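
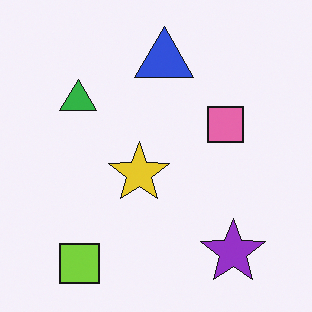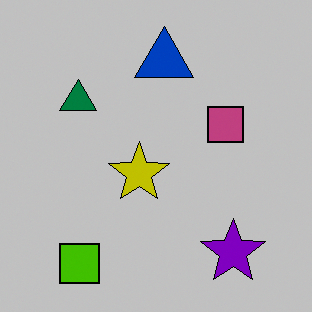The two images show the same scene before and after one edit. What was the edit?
The transformation is: aggressively posterized.

Each flat color has snapped to a coarser quantized level — most visibly, the near-white background has dropped to a flat grey.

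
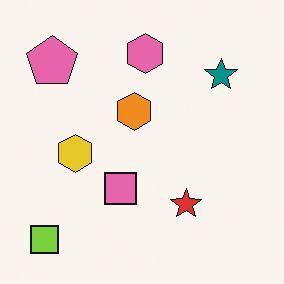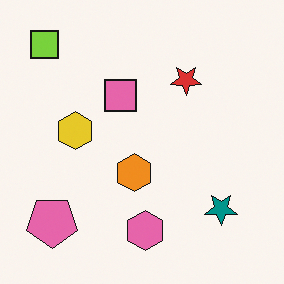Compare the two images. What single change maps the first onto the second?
Flipped vertically (top ↔ bottom).

The lime square is in the bottom-left of the first image and the top-left of the second — shapes on opposite sides of the horizontal midline have swapped in a mirror flip.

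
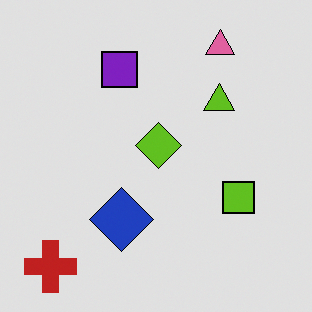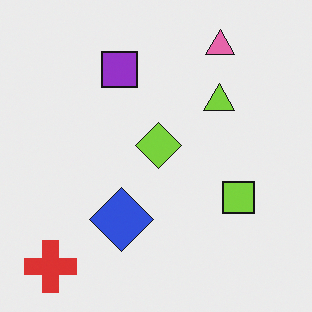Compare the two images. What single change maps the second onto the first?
Posterized to a reduced palette.

Each flat color has snapped to a coarser quantized level — most visibly, the near-white background has dropped to a flat grey.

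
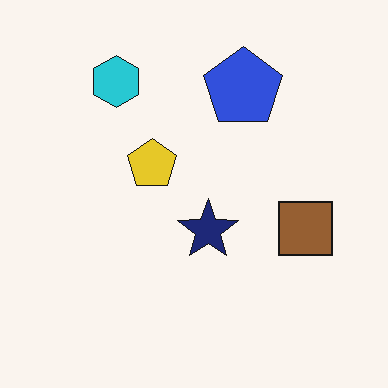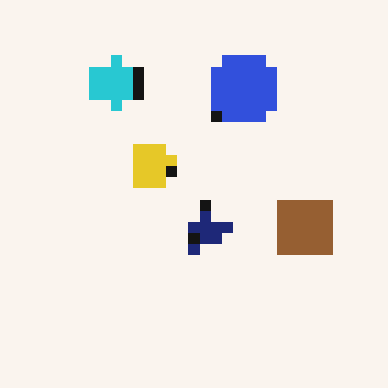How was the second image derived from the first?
Coarsely pixelated.

Shapes are reduced to large square blocks; fine edges and outlines are lost — a downscale-then-upscale (mosaic) effect.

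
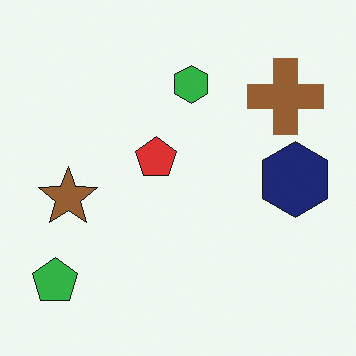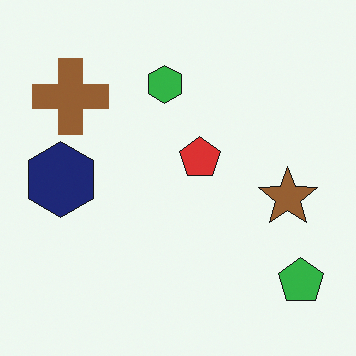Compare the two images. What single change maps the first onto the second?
The transformation is: flipped horizontally (left ↔ right).

The green pentagon is in the bottom-left of the first image and the bottom-right of the second — shapes on opposite sides of the vertical midline have swapped in a mirror flip.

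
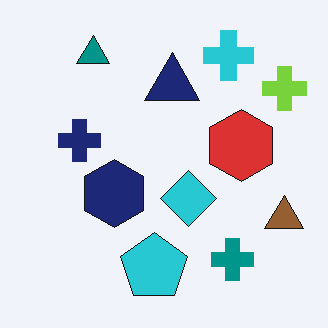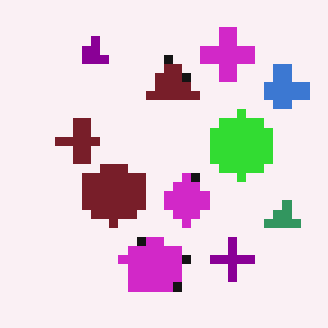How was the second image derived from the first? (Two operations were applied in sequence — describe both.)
The second image is the first hue-shifted by a moderate amount, then coarsely pixelated.

Every shape's color has rotated by the same amount around the hue wheel — a uniform hue shift. Shapes are reduced to large square blocks; fine edges and outlines are lost — a downscale-then-upscale (mosaic) effect.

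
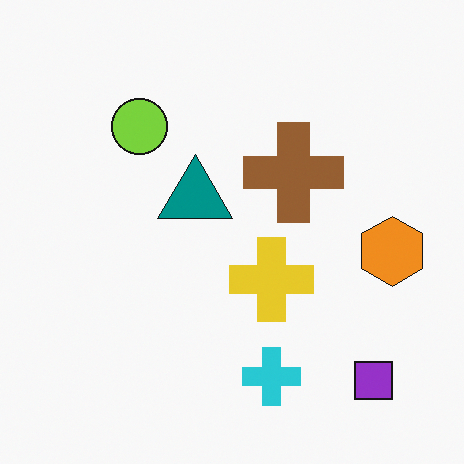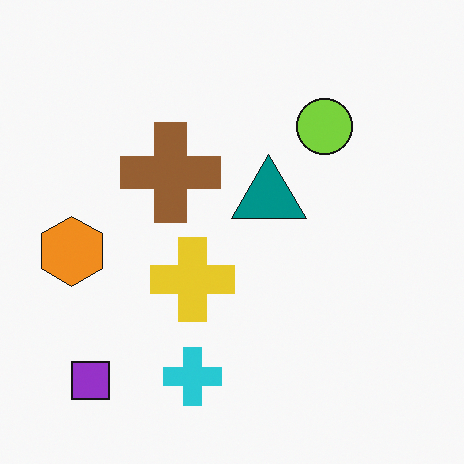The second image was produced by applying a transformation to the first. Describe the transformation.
The image was flipped horizontally (left ↔ right).

The orange hexagon is in the right of the first image and the left of the second — shapes on opposite sides of the vertical midline have swapped in a mirror flip.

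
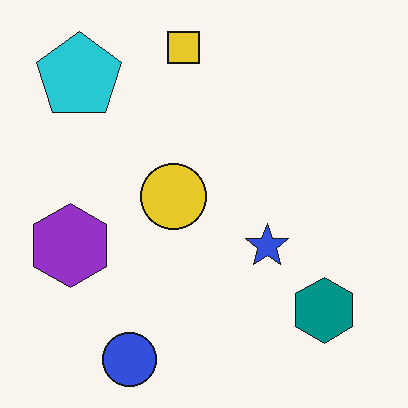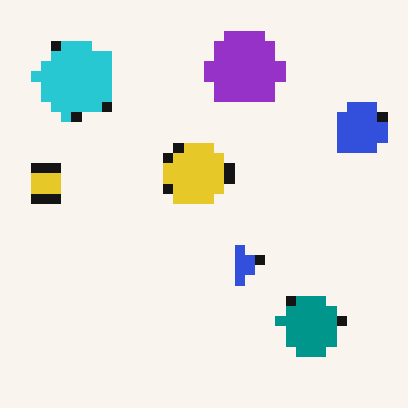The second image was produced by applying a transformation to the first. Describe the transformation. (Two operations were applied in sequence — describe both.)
The image was heavily pixelated into large blocks, then transposed (reflected across the top-left ↔ bottom-right diagonal).

Shapes are reduced to large square blocks; fine edges and outlines are lost — a downscale-then-upscale (mosaic) effect. Shapes have swapped their row and column positions — what was in the top-right is now in the bottom-left — a diagonal reflection.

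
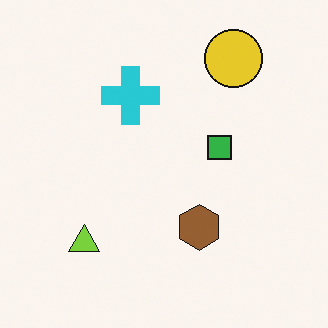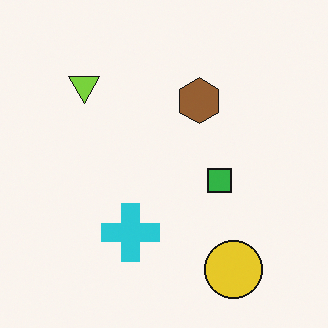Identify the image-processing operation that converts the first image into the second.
Flipped vertically (top ↔ bottom).

The yellow circle is in the top-right of the first image and the bottom-right of the second — shapes on opposite sides of the horizontal midline have swapped in a mirror flip.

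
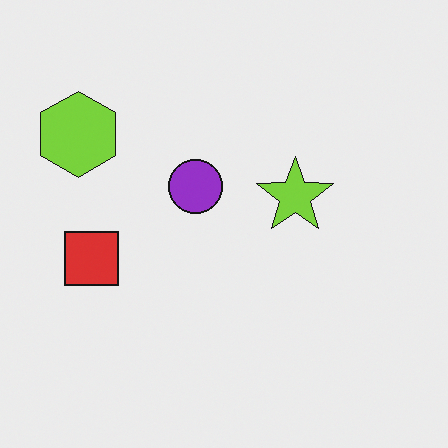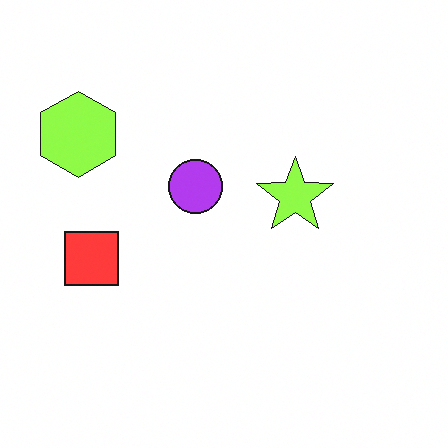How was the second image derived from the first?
The image was slightly brightened.

Every pixel — background and shapes alike — is uniformly brightened.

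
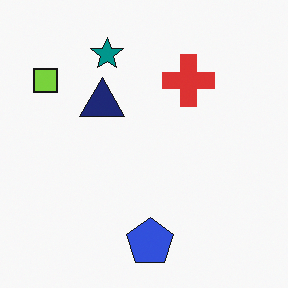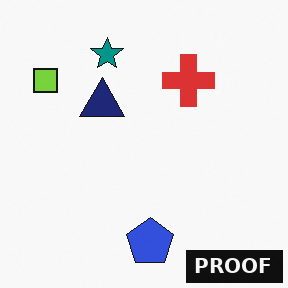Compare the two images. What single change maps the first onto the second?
The second image is the first watermarked with the text "PROOF" in the lower-right corner.

A dark label reading "PROOF" appears in the lower-right corner.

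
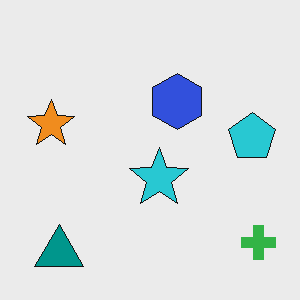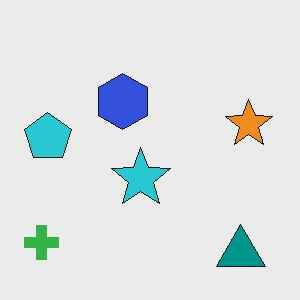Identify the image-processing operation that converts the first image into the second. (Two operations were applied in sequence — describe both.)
It was flipped horizontally (left ↔ right), then given moderate JPEG compression.

The green cross is in the bottom-right of the first image and the bottom-left of the second — shapes on opposite sides of the vertical midline have swapped in a mirror flip. Blocky 8×8 compression artifacts appear around shape edges and the flat background shows ringing — characteristic JPEG degradation.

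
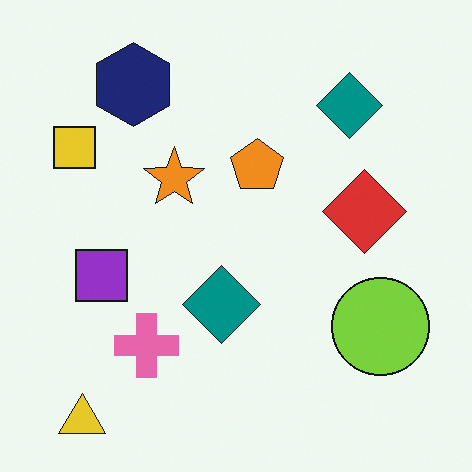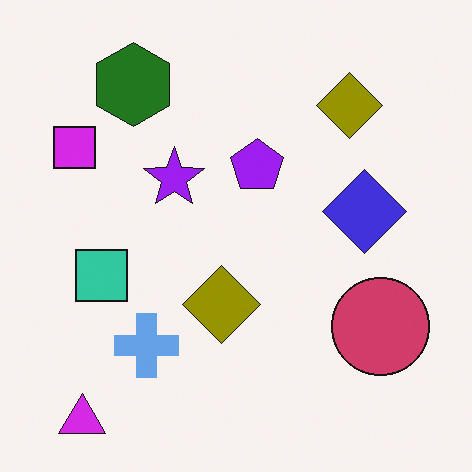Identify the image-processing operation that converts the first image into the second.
Hue-shifted through roughly half the color wheel.

Every shape's color has rotated by the same amount around the hue wheel — a uniform hue shift.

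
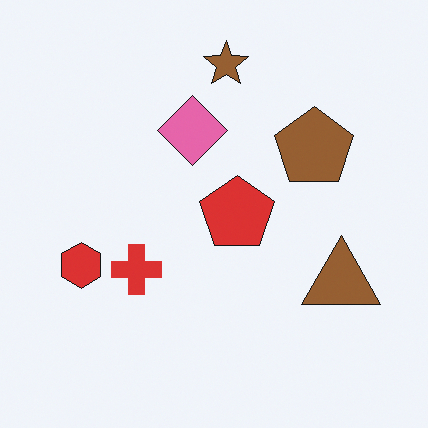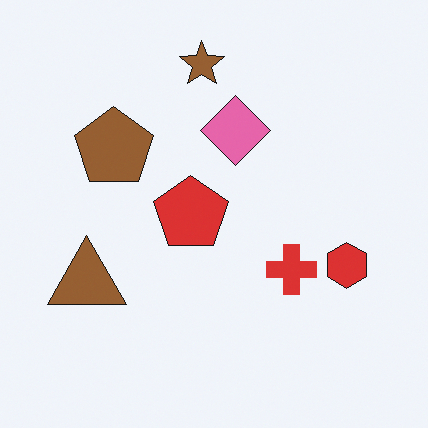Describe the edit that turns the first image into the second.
This is the original image flipped horizontally (left ↔ right).

The red hexagon is in the left of the first image and the right of the second — shapes on opposite sides of the vertical midline have swapped in a mirror flip.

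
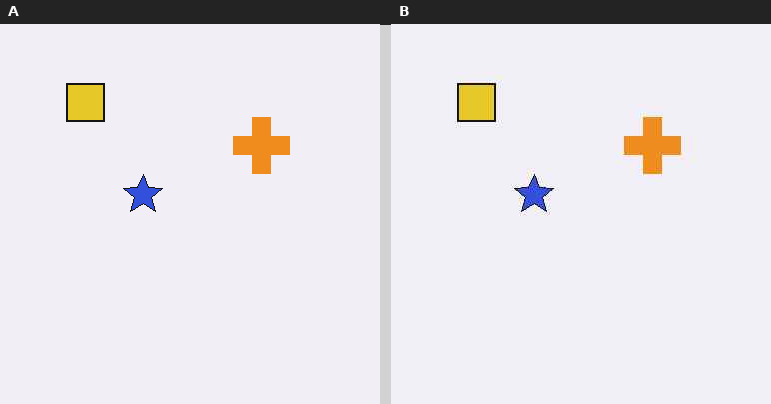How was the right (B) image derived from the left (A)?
Given moderate JPEG compression.

Blocky 8×8 compression artifacts appear around shape edges and the flat background shows ringing — characteristic JPEG degradation.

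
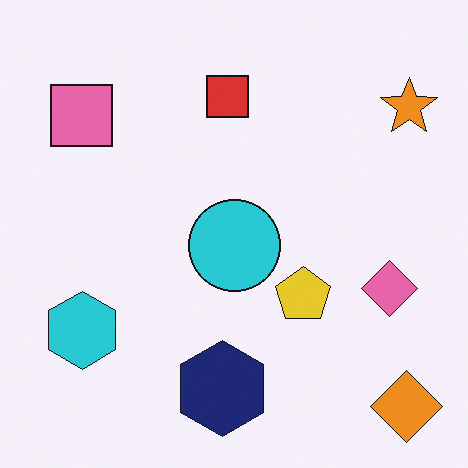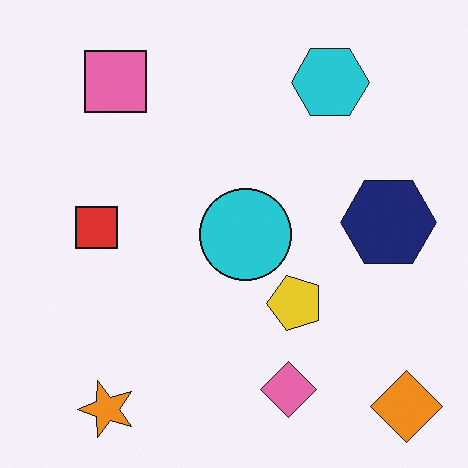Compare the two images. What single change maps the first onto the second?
The transformation is: transposed (reflected across the top-left ↔ bottom-right diagonal).

Shapes have swapped their row and column positions — what was in the top-right is now in the bottom-left — a diagonal reflection.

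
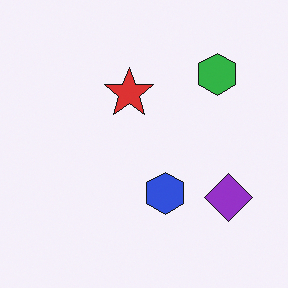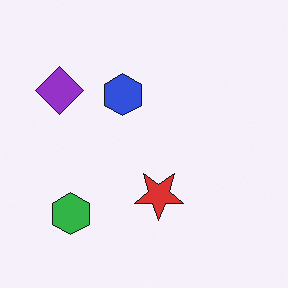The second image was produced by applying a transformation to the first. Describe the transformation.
It was rotated 180°.

The green hexagon sits in the top-right of the first image and the bottom-left of the second — consistent with a whole-image 180° rotation.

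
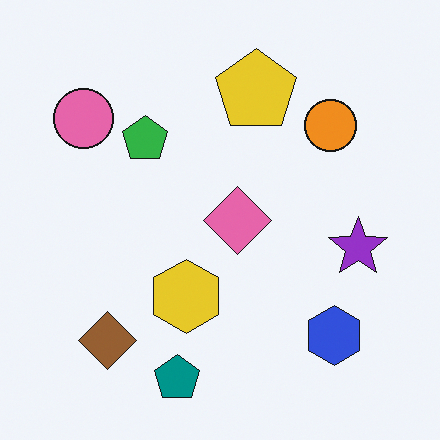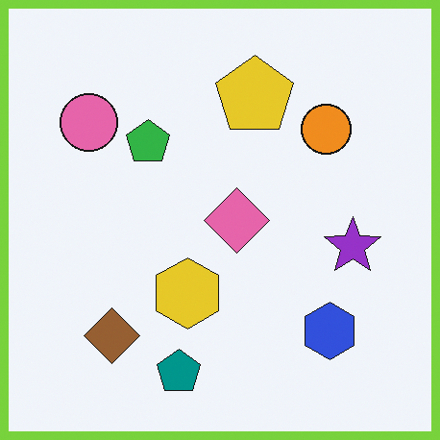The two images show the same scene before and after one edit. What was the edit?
This is the original image framed with a lime border.

A solid lime frame runs around the edge of the second image, with the content slightly shrunk inside it.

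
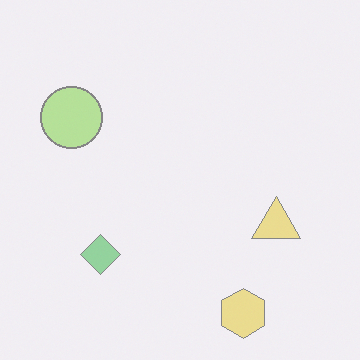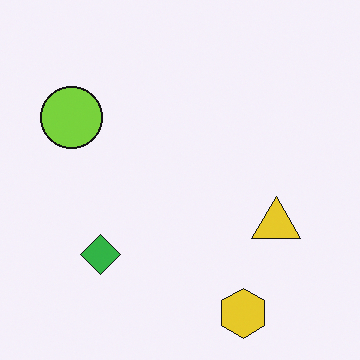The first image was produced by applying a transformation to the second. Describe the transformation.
It was washed out (contrast reduced).

Tones are pushed toward mid-grey across the whole image — a global contrast change.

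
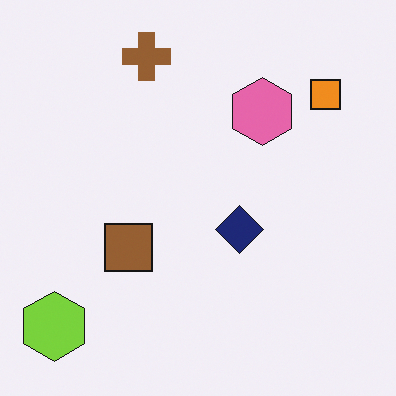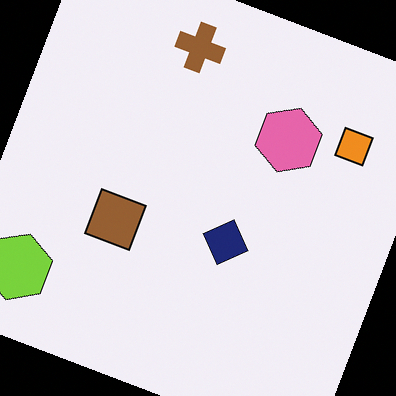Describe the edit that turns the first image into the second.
The image was rotated clockwise by a clearly visible amount.

Every shape is tilted by the same angle and the image corners show triangular fill wedges — a whole-image rotation by a non-right angle.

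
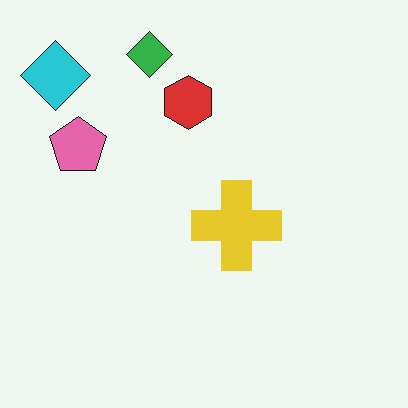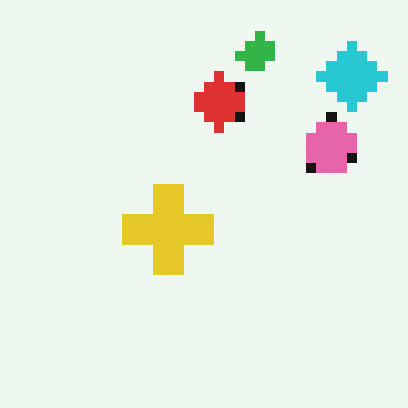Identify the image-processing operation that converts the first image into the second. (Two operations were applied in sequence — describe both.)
The second image is the first coarsely pixelated, then flipped horizontally (left ↔ right).

Shapes are reduced to large square blocks; fine edges and outlines are lost — a downscale-then-upscale (mosaic) effect. The cyan diamond is in the top-left of the first image and the top-right of the second — shapes on opposite sides of the vertical midline have swapped in a mirror flip.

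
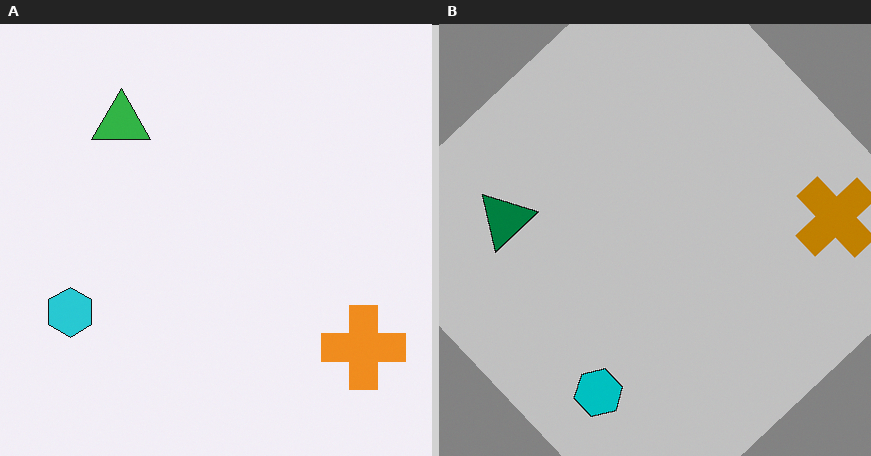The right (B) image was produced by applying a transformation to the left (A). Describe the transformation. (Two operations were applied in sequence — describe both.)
Aggressively posterized, then rotated counter-clockwise by a large amount — several tens of degrees.

Each flat color has snapped to a coarser quantized level — most visibly, the near-white background has dropped to a flat grey. Every shape is tilted by the same angle and the image corners show triangular fill wedges — a whole-image rotation by a non-right angle.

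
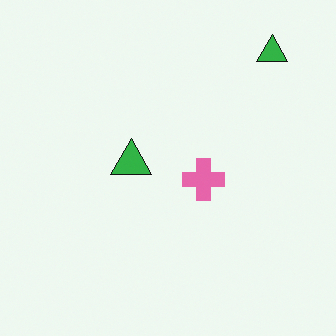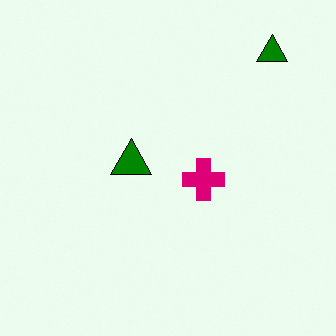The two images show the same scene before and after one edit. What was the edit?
Boosted in contrast.

Tones are pushed away from mid-grey across the whole image — a global contrast change.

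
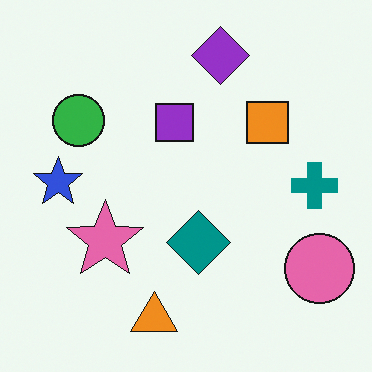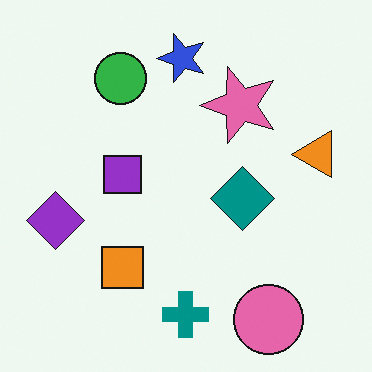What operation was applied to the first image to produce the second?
It was transposed (reflected across the top-left ↔ bottom-right diagonal).

Shapes have swapped their row and column positions — what was in the top-right is now in the bottom-left — a diagonal reflection.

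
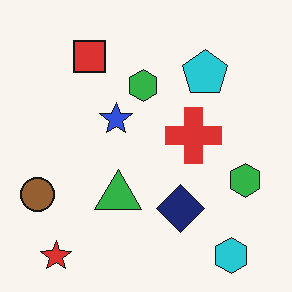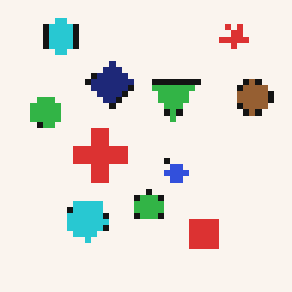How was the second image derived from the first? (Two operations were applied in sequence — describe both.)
The transformation is: rotated 180°, then pixelated into visible square blocks.

The red star sits in the bottom-left of the first image and the top-right of the second — consistent with a whole-image 180° rotation. Shapes are reduced to large square blocks; fine edges and outlines are lost — a downscale-then-upscale (mosaic) effect.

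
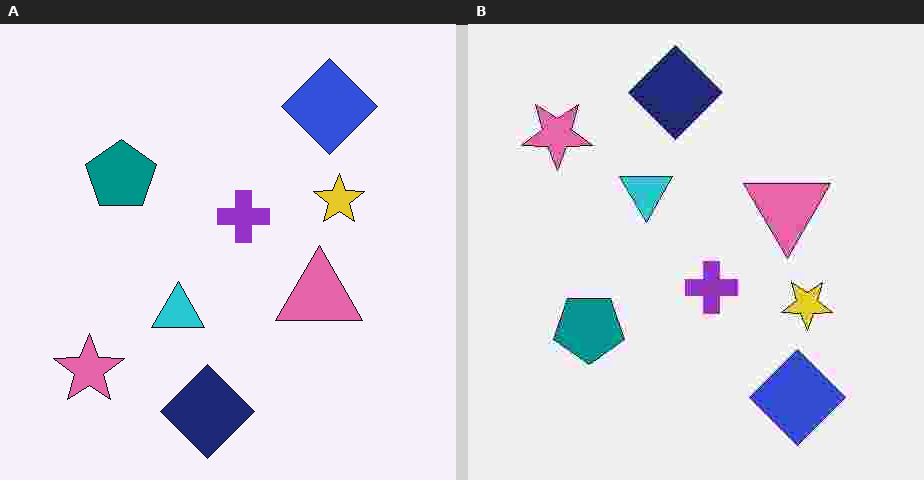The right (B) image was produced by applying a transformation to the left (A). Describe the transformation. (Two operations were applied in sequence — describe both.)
The image was degraded with heavy JPEG compression, then flipped vertically (top ↔ bottom).

Blocky 8×8 compression artifacts appear around shape edges and the flat background shows ringing — characteristic JPEG degradation. The navy diamond is in the bottom of the left (A) image and the top of the right (B) — shapes on opposite sides of the horizontal midline have swapped in a mirror flip.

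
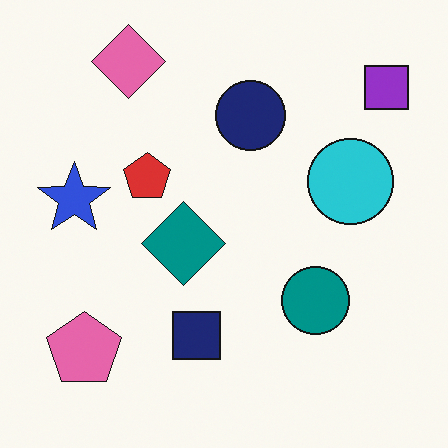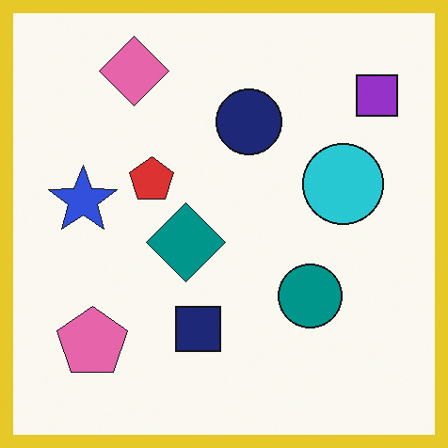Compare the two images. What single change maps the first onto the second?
The transformation is: framed with a yellow border.

A solid yellow frame runs around the edge of the second image, with the content slightly shrunk inside it.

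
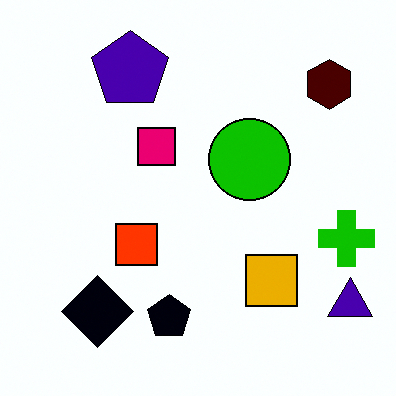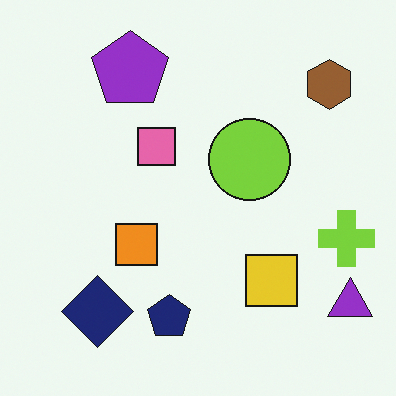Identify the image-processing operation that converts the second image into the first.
The image was boosted in contrast.

Tones are pushed away from mid-grey across the whole image — a global contrast change.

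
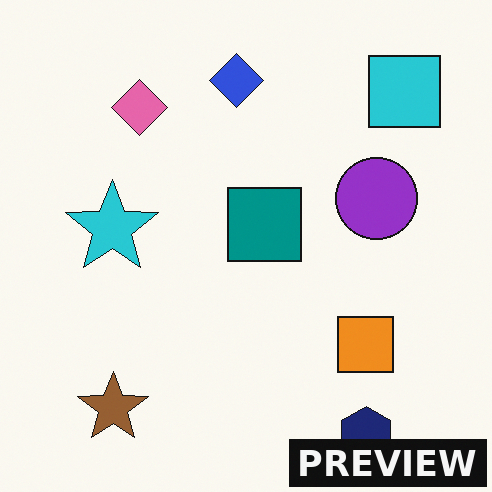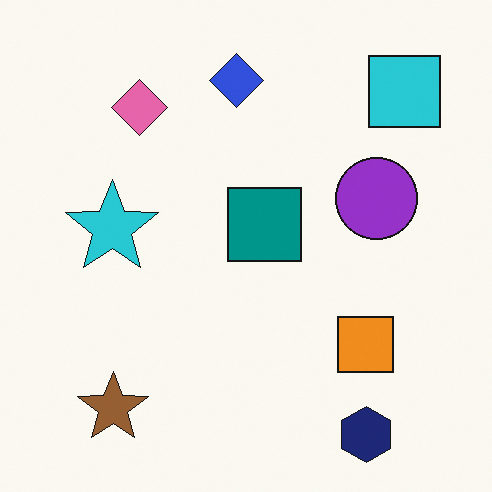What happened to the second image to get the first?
This is the original image watermarked with the text "PREVIEW" in the lower-right corner.

A dark label reading "PREVIEW" appears in the lower-right corner.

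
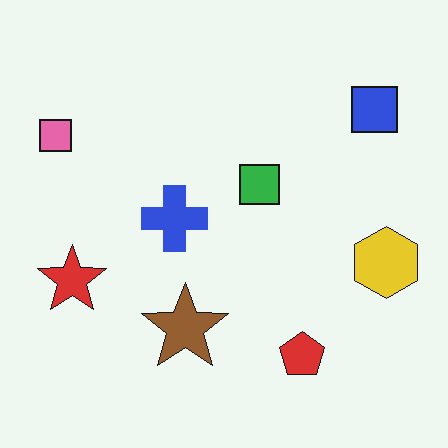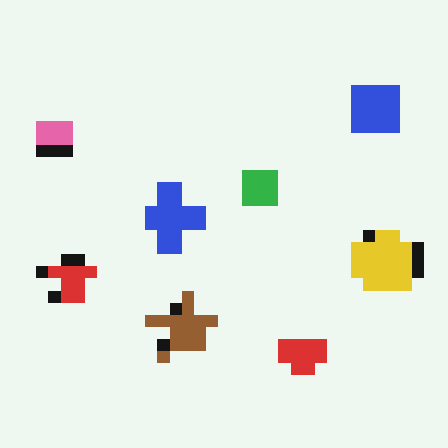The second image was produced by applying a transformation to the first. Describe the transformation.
This is the original image coarsely pixelated.

Shapes are reduced to large square blocks; fine edges and outlines are lost — a downscale-then-upscale (mosaic) effect.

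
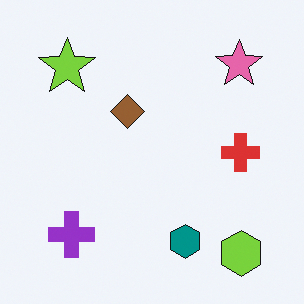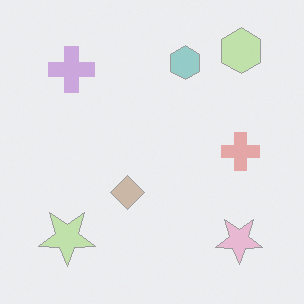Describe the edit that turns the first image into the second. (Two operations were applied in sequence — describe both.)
The second image is the first flipped vertically (top ↔ bottom), then given much lower contrast.

The lime hexagon is in the bottom-right of the first image and the top-right of the second — shapes on opposite sides of the horizontal midline have swapped in a mirror flip. Tones are pushed toward mid-grey across the whole image — a global contrast change.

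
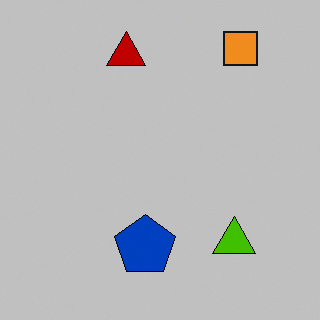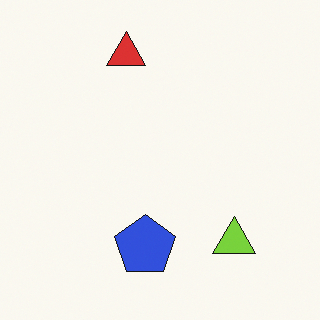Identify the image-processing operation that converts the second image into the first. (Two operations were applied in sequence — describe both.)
The image was aggressively posterized, then overlaid with an additional orange square.

Each flat color has snapped to a coarser quantized level — most visibly, the near-white background has dropped to a flat grey. An orange square appears in the first image that is absent from the second.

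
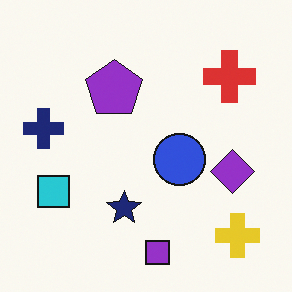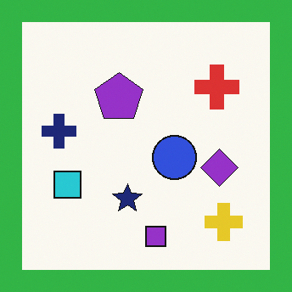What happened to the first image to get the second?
The second image is the first framed with a green border.

A solid green frame runs around the edge of the second image, with the content slightly shrunk inside it.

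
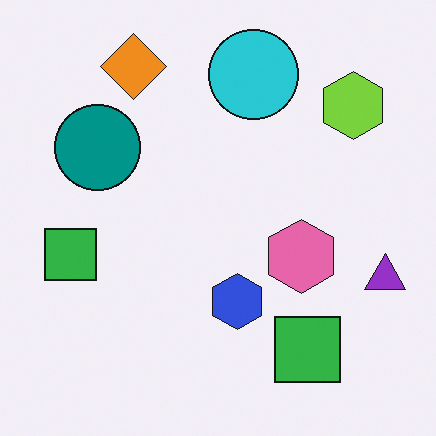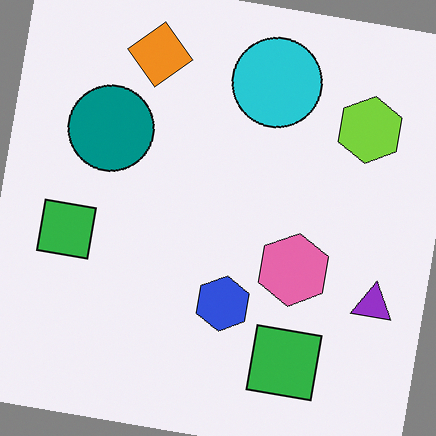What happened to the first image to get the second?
The image was rotated clockwise by a small amount.

Every shape is tilted by the same angle and the image corners show triangular fill wedges — a whole-image rotation by a non-right angle.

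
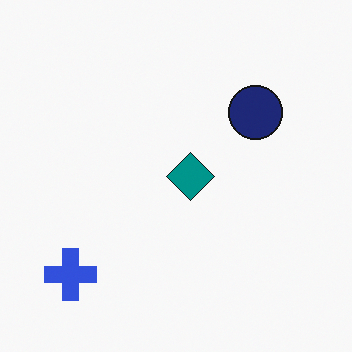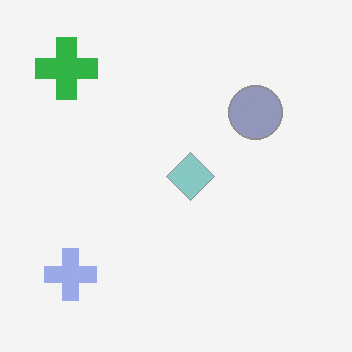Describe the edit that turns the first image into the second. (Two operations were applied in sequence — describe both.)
This is the original image given much lower contrast, then overlaid with an additional green cross.

Tones are pushed toward mid-grey across the whole image — a global contrast change. A green cross appears in the second image that is absent from the first.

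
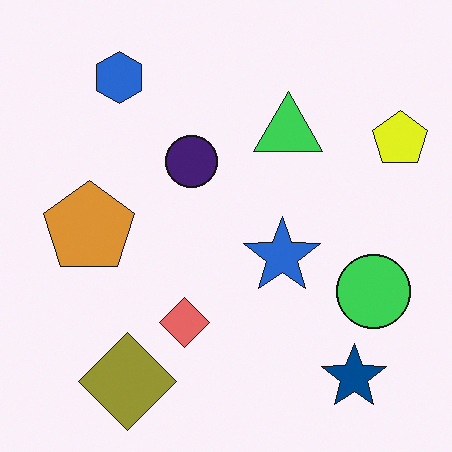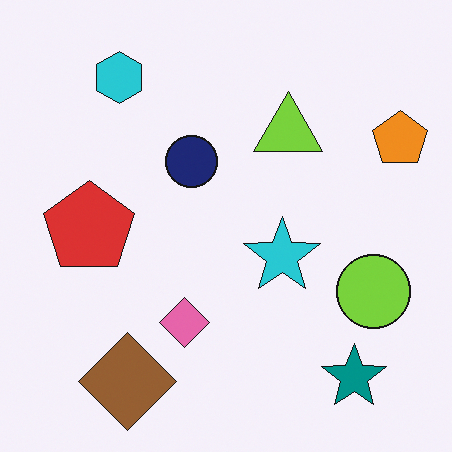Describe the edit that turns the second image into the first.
This is the original image hue-shifted by a small amount.

Every shape's color has rotated by the same amount around the hue wheel — a uniform hue shift.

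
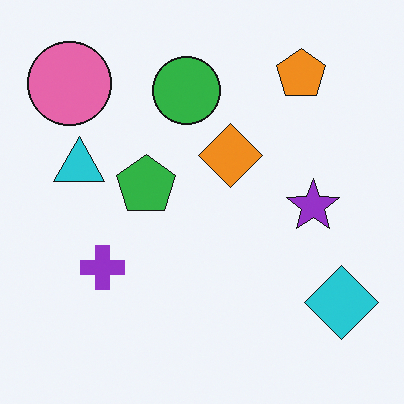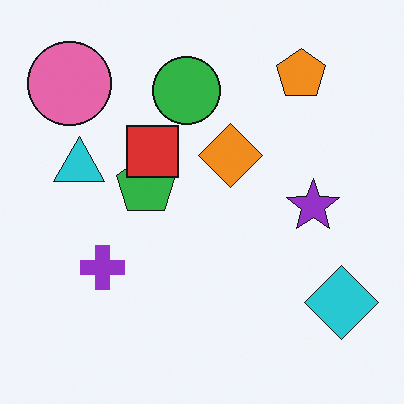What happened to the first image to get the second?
Overlaid with an additional red square.

A red square appears in the second image that is absent from the first.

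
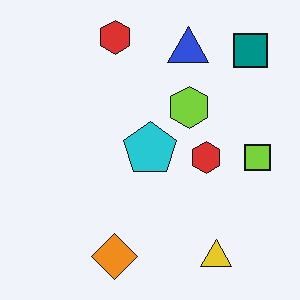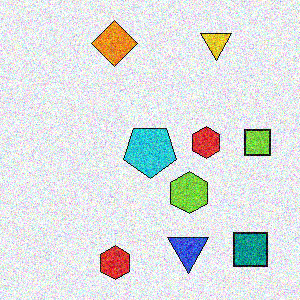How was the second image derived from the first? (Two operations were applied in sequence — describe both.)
The transformation is: degraded with heavy additive noise, then flipped vertically (top ↔ bottom).

Random speckle covers the whole image, including the flat background. The yellow triangle is in the bottom-right of the first image and the top-right of the second — shapes on opposite sides of the horizontal midline have swapped in a mirror flip.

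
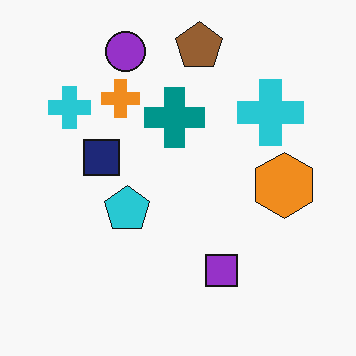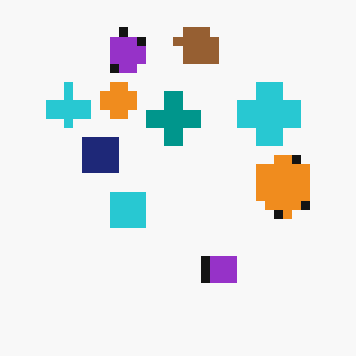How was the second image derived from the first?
Coarsely pixelated.

Shapes are reduced to large square blocks; fine edges and outlines are lost — a downscale-then-upscale (mosaic) effect.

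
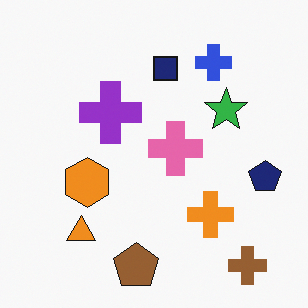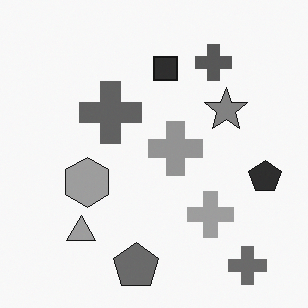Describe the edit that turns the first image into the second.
It was converted to grayscale.

All color is removed — every shape is now a shade of grey.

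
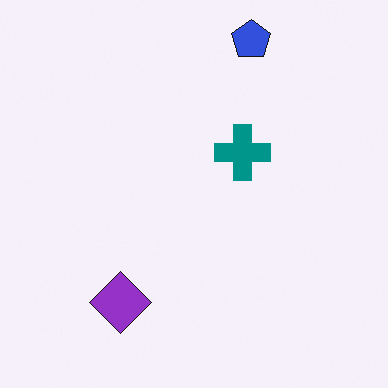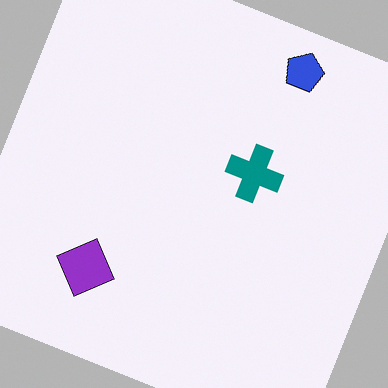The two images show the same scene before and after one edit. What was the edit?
Rotated clockwise by a moderate amount.

Every shape is tilted by the same angle and the image corners show triangular fill wedges — a whole-image rotation by a non-right angle.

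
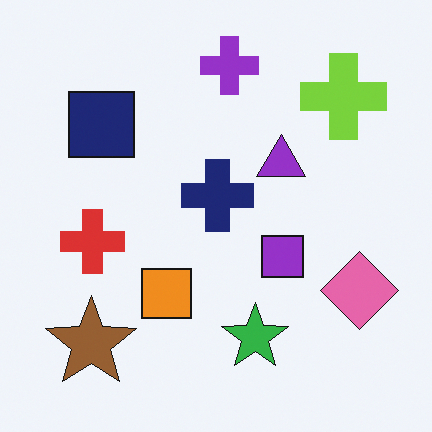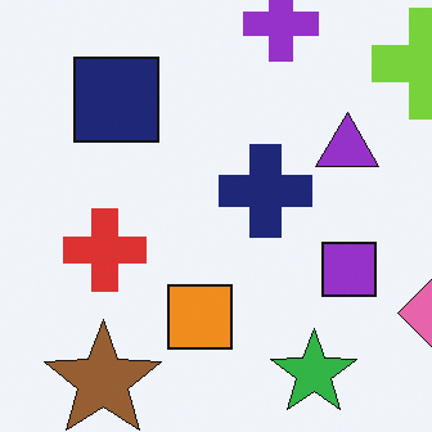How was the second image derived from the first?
The second image is the first cropped to a modestly smaller region and rescaled.

The visible shapes are larger and the field of view is narrower; shapes near the original edges may be partly or wholly outside the frame — a crop-and-rescale.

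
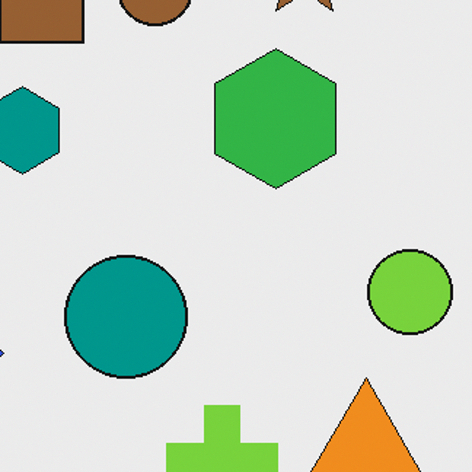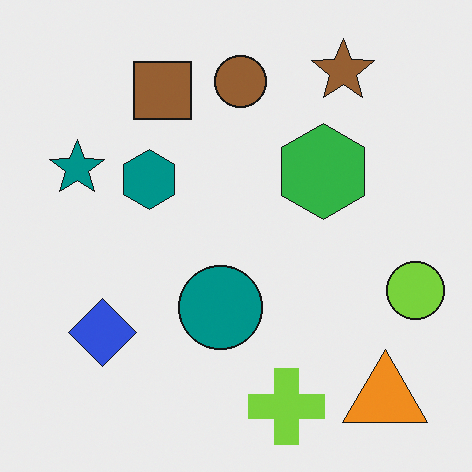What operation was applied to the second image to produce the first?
The image was cropped slightly and scaled back up.

The visible shapes are larger and the field of view is narrower; shapes near the original edges may be partly or wholly outside the frame — a crop-and-rescale.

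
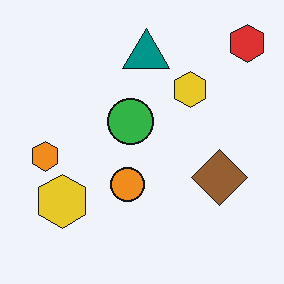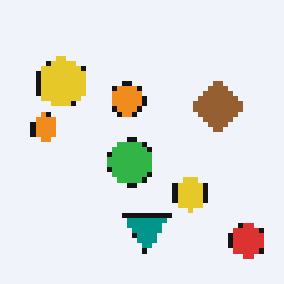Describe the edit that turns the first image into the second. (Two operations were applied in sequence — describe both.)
The second image is the first mildly pixelated, then flipped vertically (top ↔ bottom).

Shapes are reduced to large square blocks; fine edges and outlines are lost — a downscale-then-upscale (mosaic) effect. The red hexagon is in the top-right of the first image and the bottom-right of the second — shapes on opposite sides of the horizontal midline have swapped in a mirror flip.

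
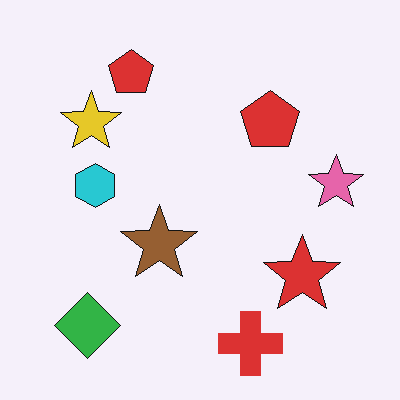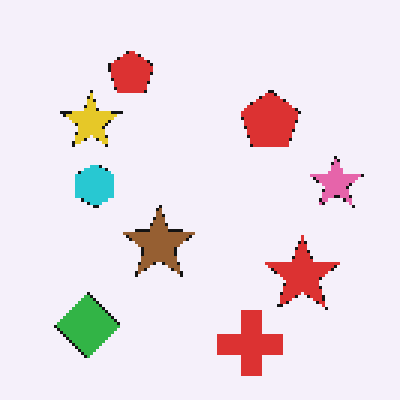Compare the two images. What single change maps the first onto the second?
This is the original image lightly pixelated (a mild mosaic effect).

Shapes are reduced to large square blocks; fine edges and outlines are lost — a downscale-then-upscale (mosaic) effect.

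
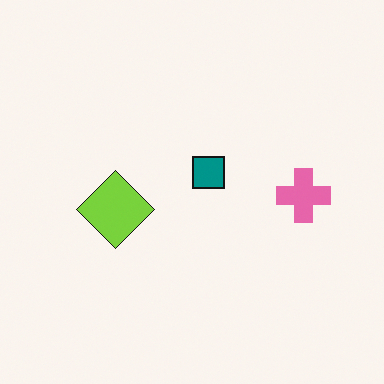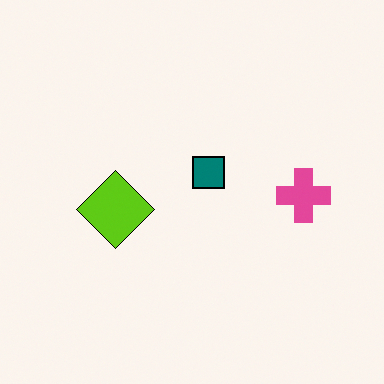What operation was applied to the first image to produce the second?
Given slightly increased contrast.

Tones are pushed away from mid-grey across the whole image — a global contrast change.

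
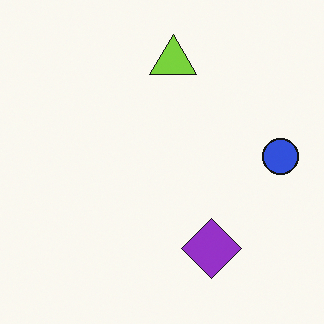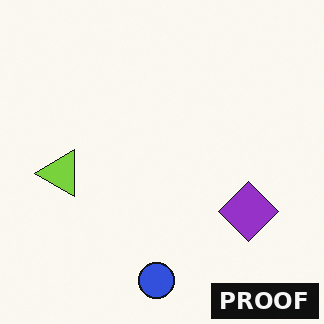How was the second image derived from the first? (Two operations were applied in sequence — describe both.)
The image was transposed (reflected across the top-left ↔ bottom-right diagonal), then watermarked with the text "PROOF" in the lower-right corner.

Shapes have swapped their row and column positions — what was in the top-right is now in the bottom-left — a diagonal reflection. A dark label reading "PROOF" appears in the lower-right corner.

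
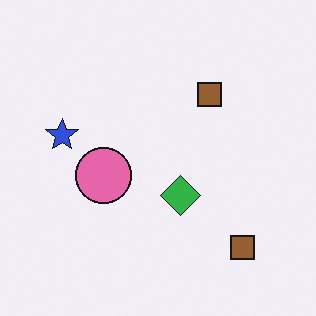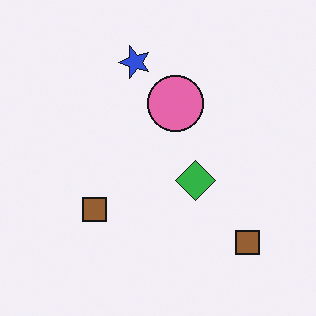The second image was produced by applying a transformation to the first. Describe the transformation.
This is the original image transposed (reflected across the top-left ↔ bottom-right diagonal).

Shapes have swapped their row and column positions — what was in the top-right is now in the bottom-left — a diagonal reflection.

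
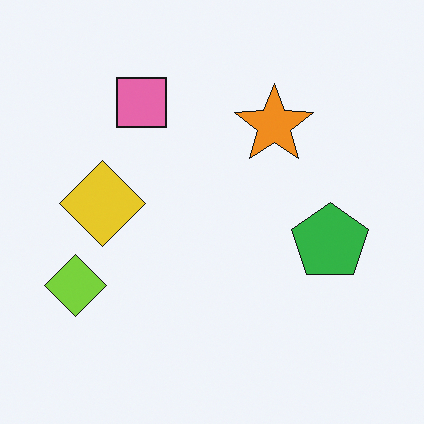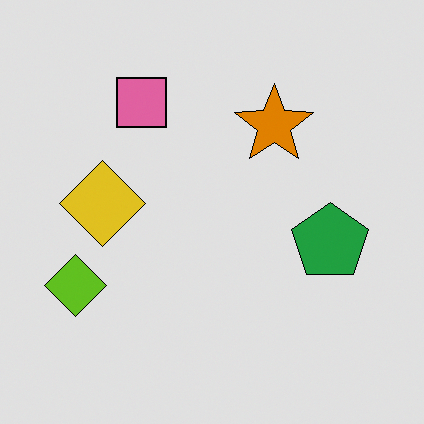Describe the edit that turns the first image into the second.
This is the original image posterized to a reduced palette.

Each flat color has snapped to a coarser quantized level — most visibly, the near-white background has dropped to a flat grey.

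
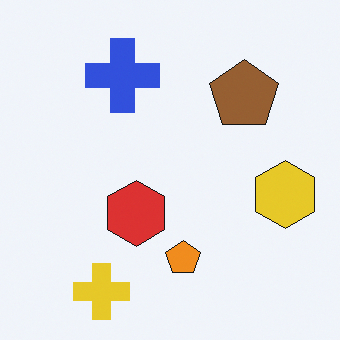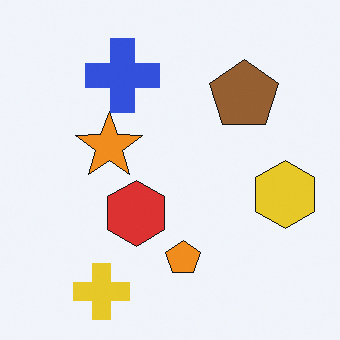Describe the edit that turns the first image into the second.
The transformation is: overlaid with an additional orange star.

An orange star appears in the second image that is absent from the first.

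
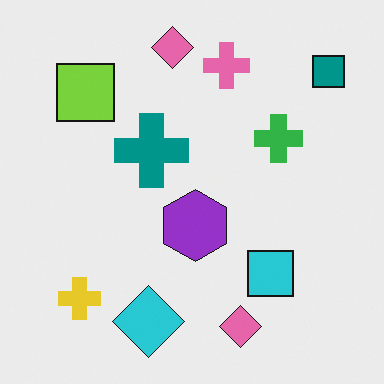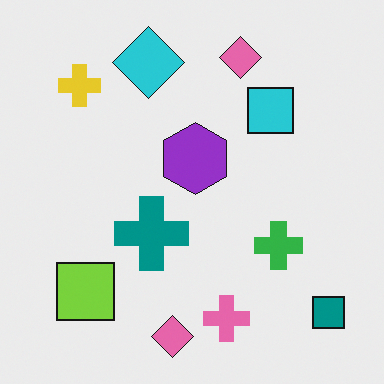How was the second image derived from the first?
This is the original image flipped vertically (top ↔ bottom).

The cyan diamond is in the bottom of the first image and the top of the second — shapes on opposite sides of the horizontal midline have swapped in a mirror flip.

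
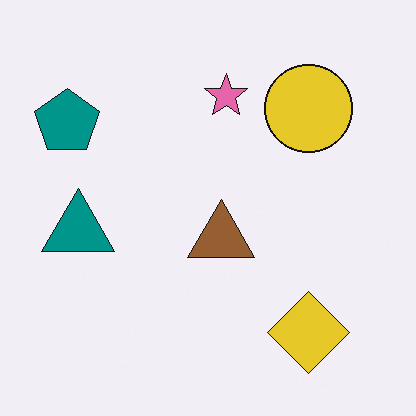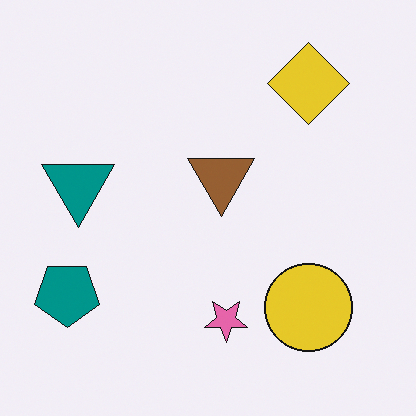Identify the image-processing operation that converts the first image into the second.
This is the original image flipped vertically (top ↔ bottom).

The yellow diamond is in the bottom-right of the first image and the top-right of the second — shapes on opposite sides of the horizontal midline have swapped in a mirror flip.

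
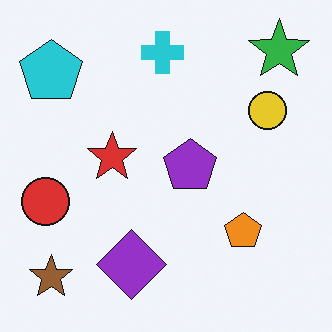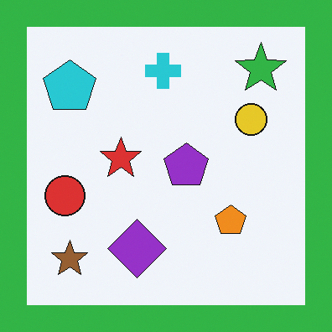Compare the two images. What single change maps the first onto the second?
This is the original image framed with a green border.

A solid green frame runs around the edge of the second image, with the content slightly shrunk inside it.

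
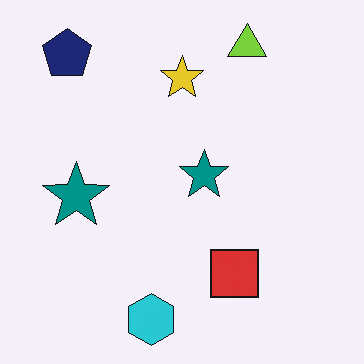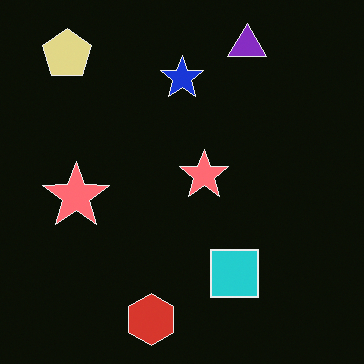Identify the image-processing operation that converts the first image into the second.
It was color-inverted (negative).

The light background has become dark and every shape's color is its complement — a photographic negative.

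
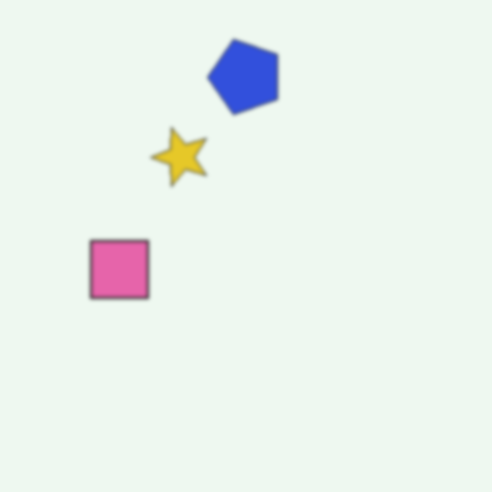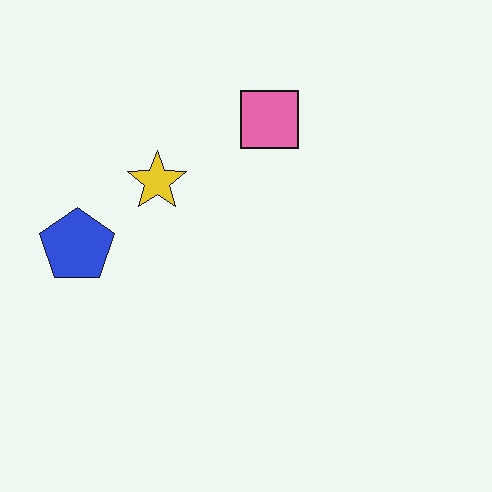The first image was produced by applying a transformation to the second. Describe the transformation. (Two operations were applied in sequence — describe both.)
This is the original image transposed (reflected across the top-left ↔ bottom-right diagonal), then lightly blurred.

Shapes have swapped their row and column positions — what was in the top-right is now in the bottom-left — a diagonal reflection. Shape edges and outlines are uniformly softened across the whole image.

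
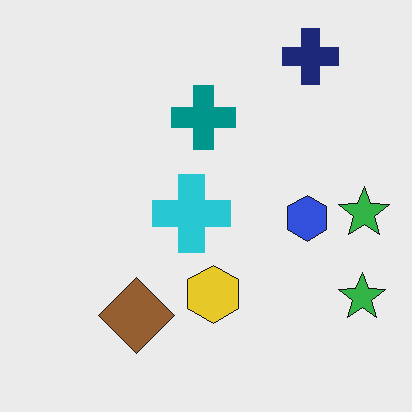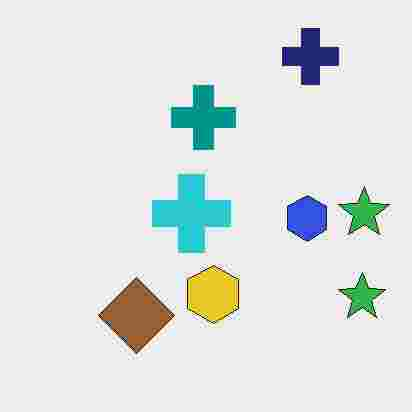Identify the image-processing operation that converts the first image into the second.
Heavily JPEG-compressed with obvious blocking artifacts.

Blocky 8×8 compression artifacts appear around shape edges and the flat background shows ringing — characteristic JPEG degradation.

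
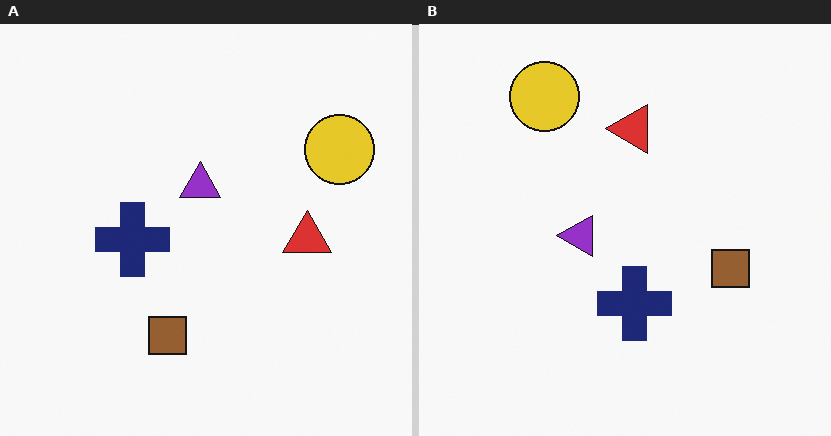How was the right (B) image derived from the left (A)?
This is the original image rotated 90° counter-clockwise.

The yellow circle sits in the top-right of the left (A) image and the top-left of the right (B) — consistent with a whole-image 90° counter-clockwise rotation.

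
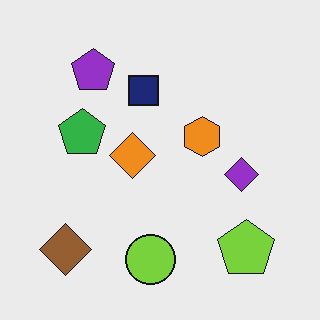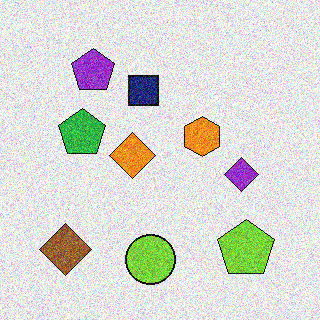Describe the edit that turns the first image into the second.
The image was degraded with heavy additive noise.

Random speckle covers the whole image, including the flat background.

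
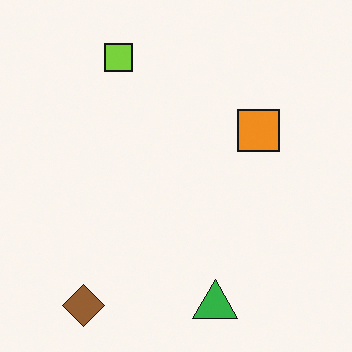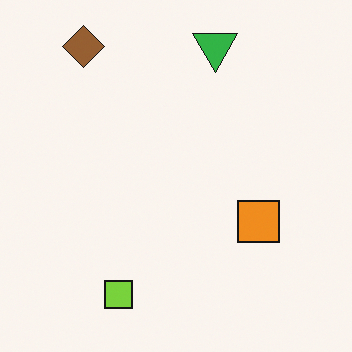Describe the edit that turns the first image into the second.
It was flipped vertically (top ↔ bottom).

The brown diamond is in the bottom-left of the first image and the top-left of the second — shapes on opposite sides of the horizontal midline have swapped in a mirror flip.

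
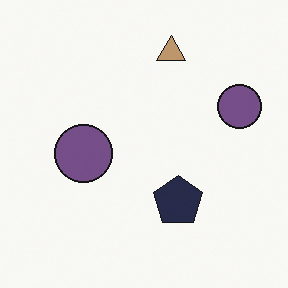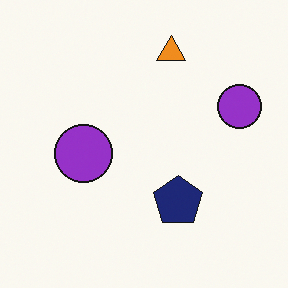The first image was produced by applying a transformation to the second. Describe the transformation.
The first image is the second heavily desaturated.

All colors are more muted and greyish — a global saturation change.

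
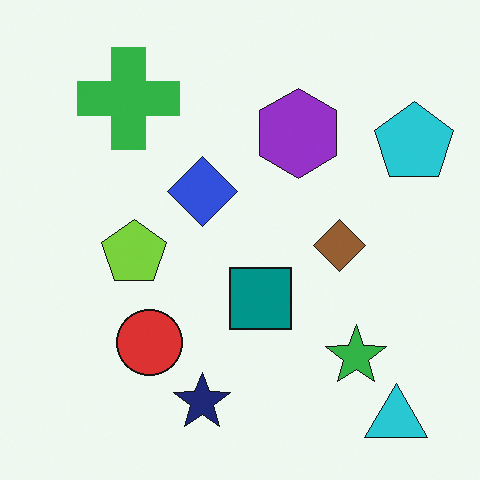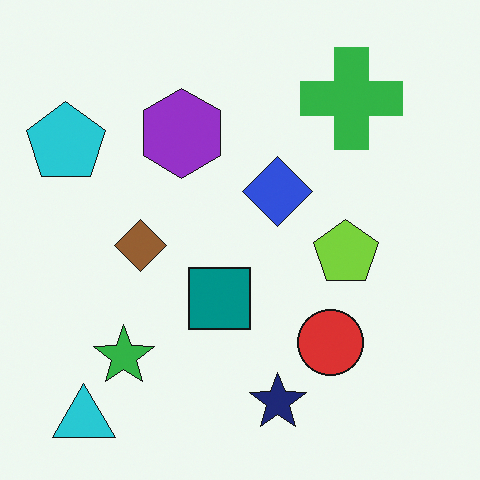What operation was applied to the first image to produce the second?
The transformation is: flipped horizontally (left ↔ right).

The cyan pentagon is in the top-right of the first image and the top-left of the second — shapes on opposite sides of the vertical midline have swapped in a mirror flip.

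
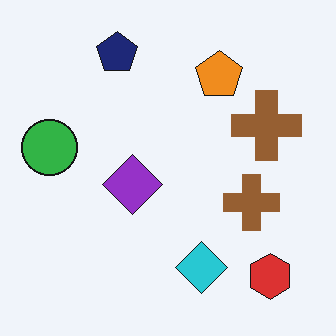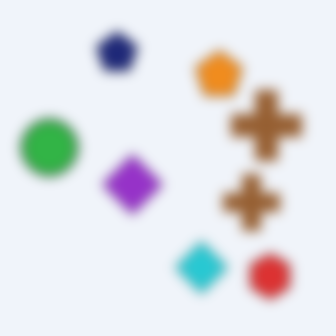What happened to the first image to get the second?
The image was heavily blurred.

Shape edges and outlines are uniformly softened across the whole image.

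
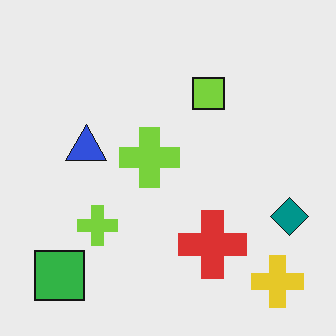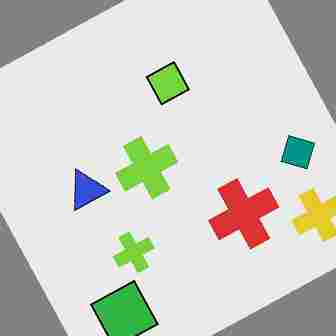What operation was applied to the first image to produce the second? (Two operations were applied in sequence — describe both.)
Rotated counter-clockwise by a moderate amount, then degraded with heavy JPEG compression.

Every shape is tilted by the same angle and the image corners show triangular fill wedges — a whole-image rotation by a non-right angle. Blocky 8×8 compression artifacts appear around shape edges and the flat background shows ringing — characteristic JPEG degradation.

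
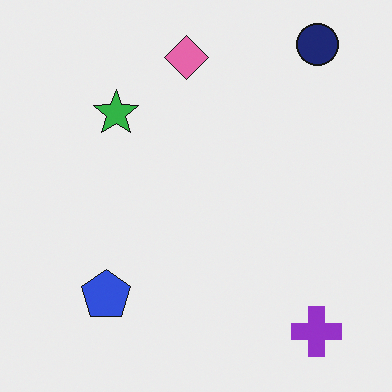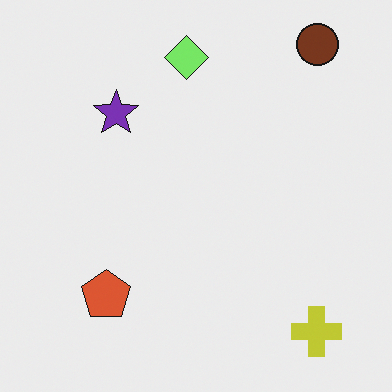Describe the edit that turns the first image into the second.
It was hue-shifted through roughly a third of the color wheel.

Every shape's color has rotated by the same amount around the hue wheel — a uniform hue shift.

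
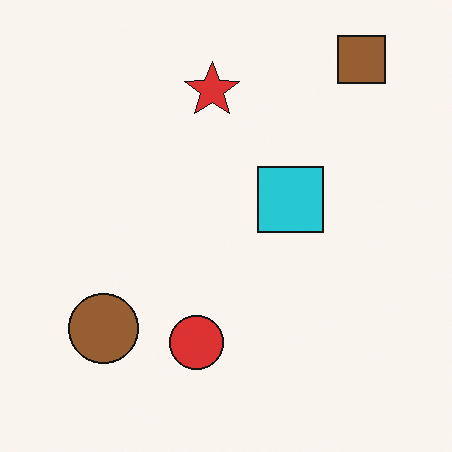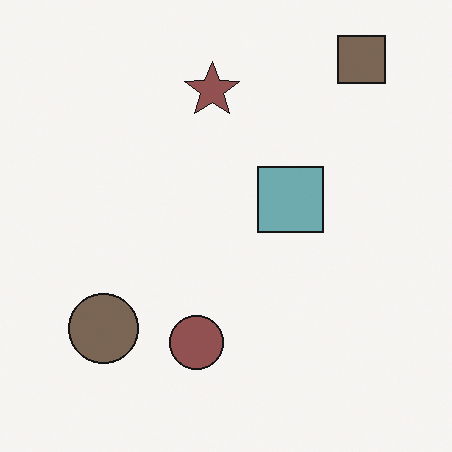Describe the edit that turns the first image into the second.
The second image is the first heavily desaturated.

All colors are more muted and greyish — a global saturation change.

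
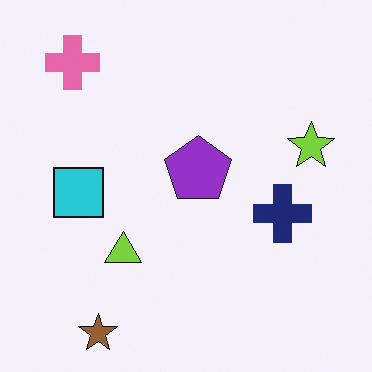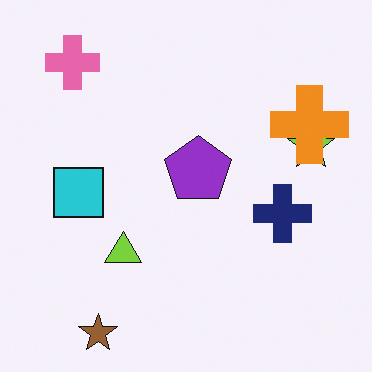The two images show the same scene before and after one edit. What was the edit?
It was overlaid with an additional orange cross.

An orange cross appears in the second image that is absent from the first.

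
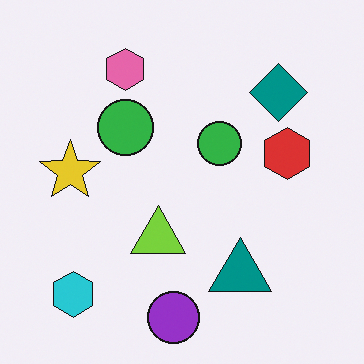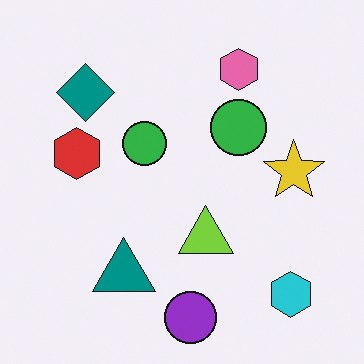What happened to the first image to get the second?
The second image is the first flipped horizontally (left ↔ right).

The yellow star is in the left of the first image and the right of the second — shapes on opposite sides of the vertical midline have swapped in a mirror flip.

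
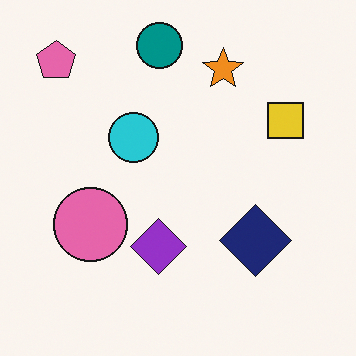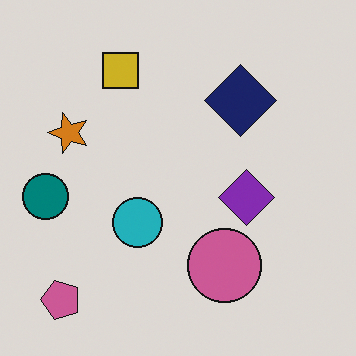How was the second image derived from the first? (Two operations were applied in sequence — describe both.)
This is the original image darkened a little, then rotated 90° counter-clockwise.

Every pixel — background and shapes alike — is uniformly darkened. The pink pentagon sits in the top-left of the first image and the bottom-left of the second — consistent with a whole-image 90° counter-clockwise rotation.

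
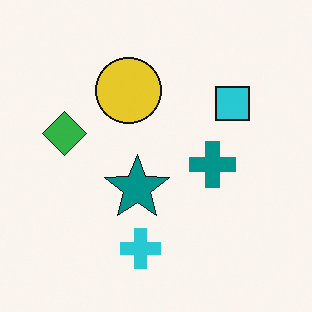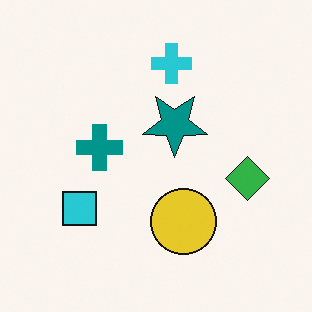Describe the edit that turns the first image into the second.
Rotated 180°.

The green diamond sits in the left of the first image and the right of the second — consistent with a whole-image 180° rotation.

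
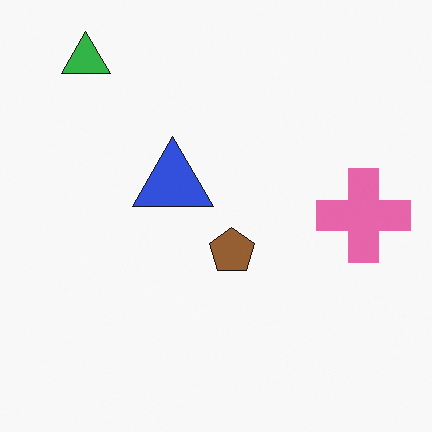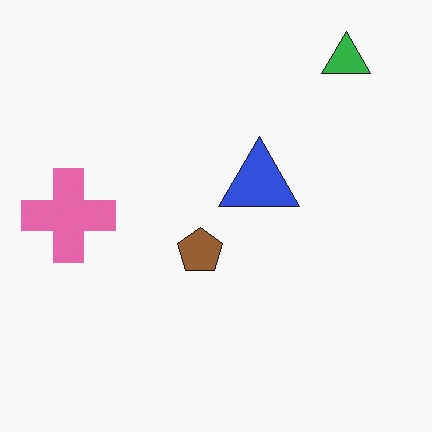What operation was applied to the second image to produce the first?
Flipped horizontally (left ↔ right).

The pink cross is in the left of the second image and the right of the first — shapes on opposite sides of the vertical midline have swapped in a mirror flip.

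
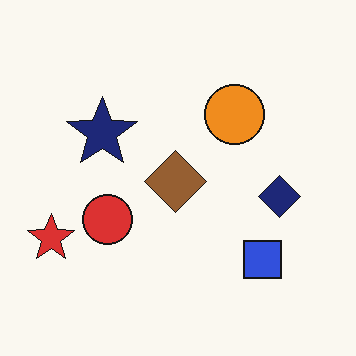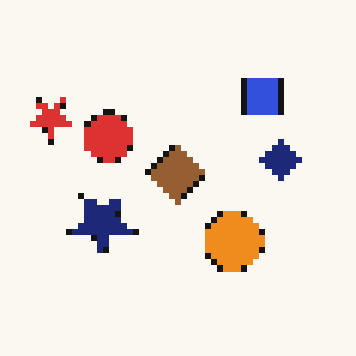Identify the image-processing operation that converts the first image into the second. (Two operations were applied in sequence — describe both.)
Pixelated into visible square blocks, then flipped vertically (top ↔ bottom).

Shapes are reduced to large square blocks; fine edges and outlines are lost — a downscale-then-upscale (mosaic) effect. The blue square is in the bottom-right of the first image and the top-right of the second — shapes on opposite sides of the horizontal midline have swapped in a mirror flip.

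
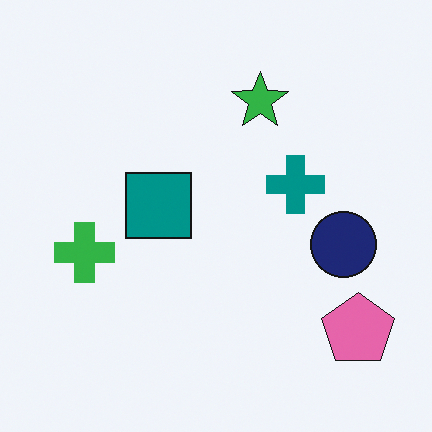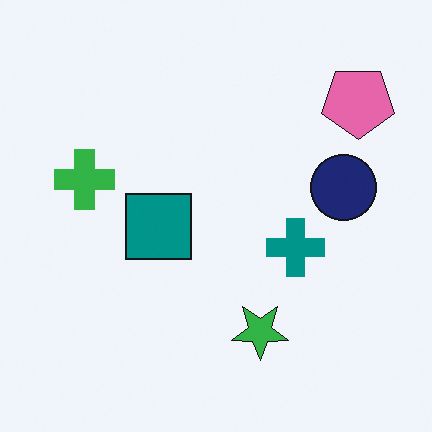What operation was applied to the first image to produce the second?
The transformation is: flipped vertically (top ↔ bottom).

The green star is in the top of the first image and the bottom of the second — shapes on opposite sides of the horizontal midline have swapped in a mirror flip.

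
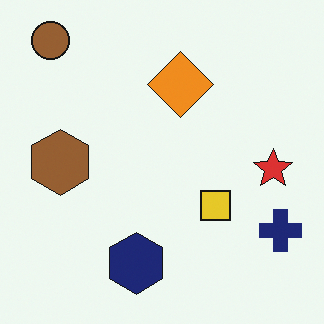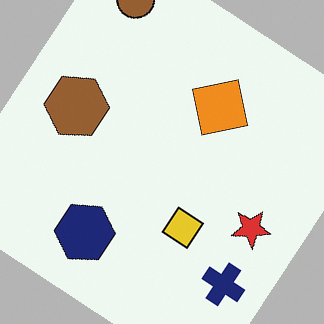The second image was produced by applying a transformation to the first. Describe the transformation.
This is the original image rotated clockwise by a large amount — several tens of degrees.

Every shape is tilted by the same angle and the image corners show triangular fill wedges — a whole-image rotation by a non-right angle.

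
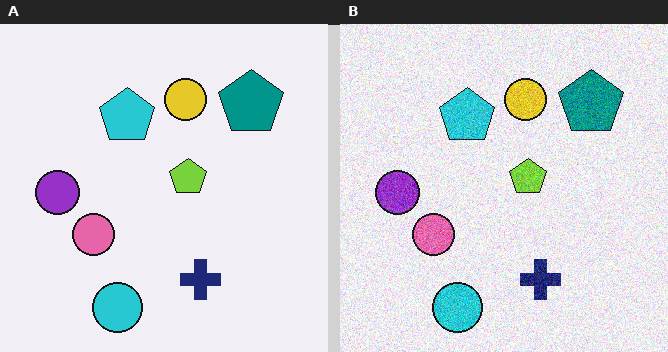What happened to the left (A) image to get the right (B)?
It was degraded with moderate additive noise.

Random speckle covers the whole image, including the flat background.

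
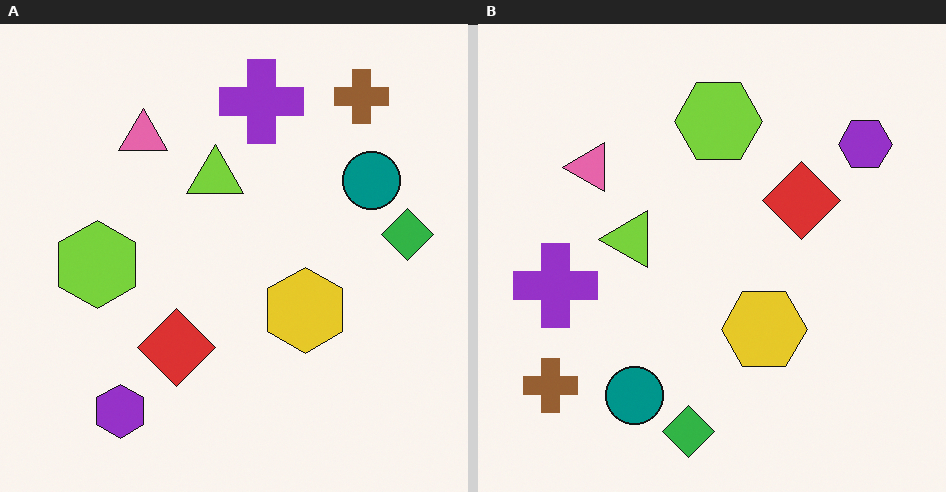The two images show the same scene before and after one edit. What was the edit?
It was transposed (reflected across the top-left ↔ bottom-right diagonal).

Shapes have swapped their row and column positions — what was in the top-right is now in the bottom-left — a diagonal reflection.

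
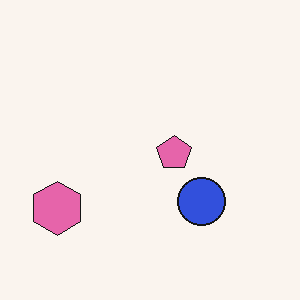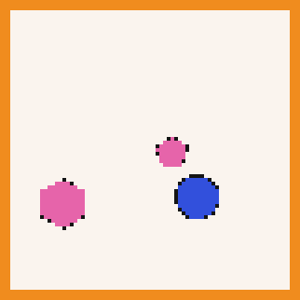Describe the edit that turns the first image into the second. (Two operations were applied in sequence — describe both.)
It was mildly pixelated, then framed with a orange border.

Shapes are reduced to large square blocks; fine edges and outlines are lost — a downscale-then-upscale (mosaic) effect. A solid orange frame runs around the edge of the second image, with the content slightly shrunk inside it.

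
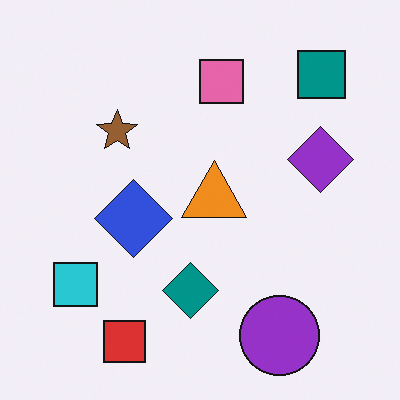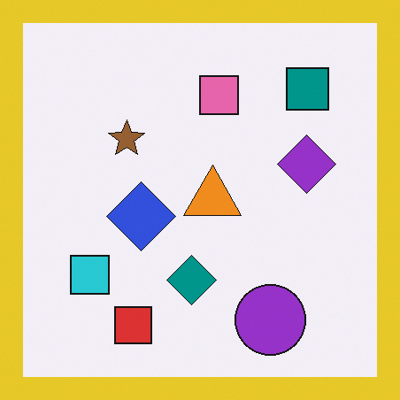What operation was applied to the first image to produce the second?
The image was framed with a yellow border.

A solid yellow frame runs around the edge of the second image, with the content slightly shrunk inside it.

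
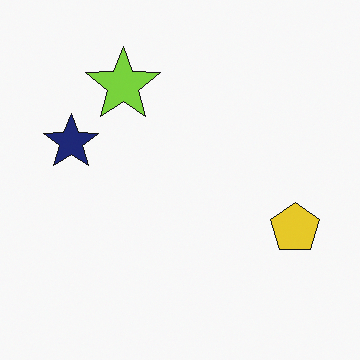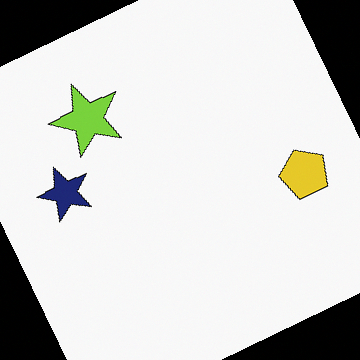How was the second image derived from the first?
The transformation is: rotated counter-clockwise by a clearly visible amount.

Every shape is tilted by the same angle and the image corners show triangular fill wedges — a whole-image rotation by a non-right angle.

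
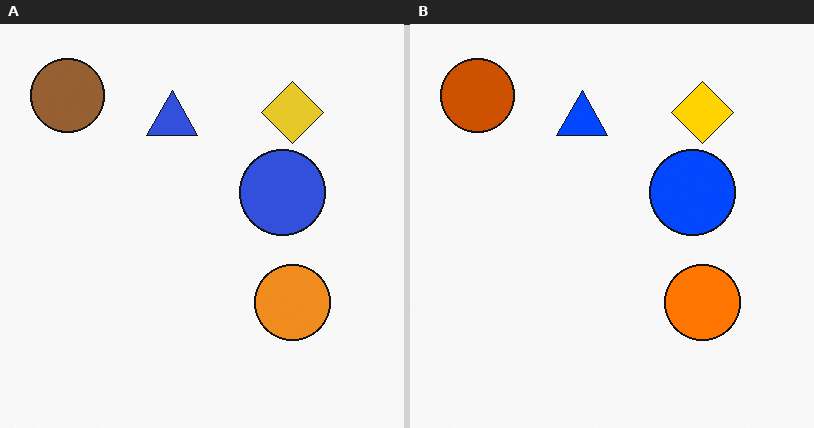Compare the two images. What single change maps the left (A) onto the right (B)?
Heavily oversaturated.

All colors are more vivid — a global saturation change.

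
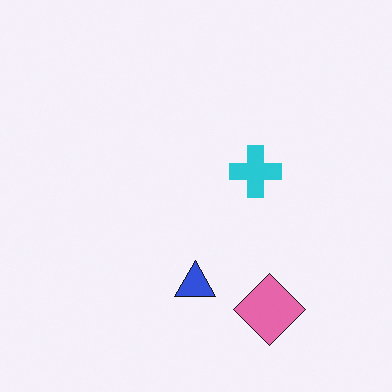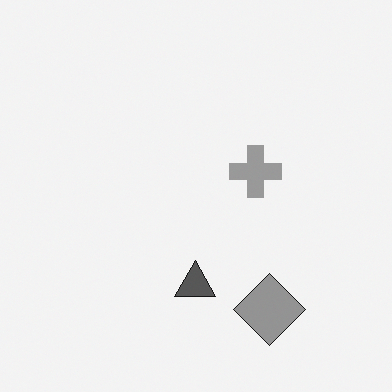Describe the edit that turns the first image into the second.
The image was converted to grayscale.

All color is removed — every shape is now a shade of grey.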